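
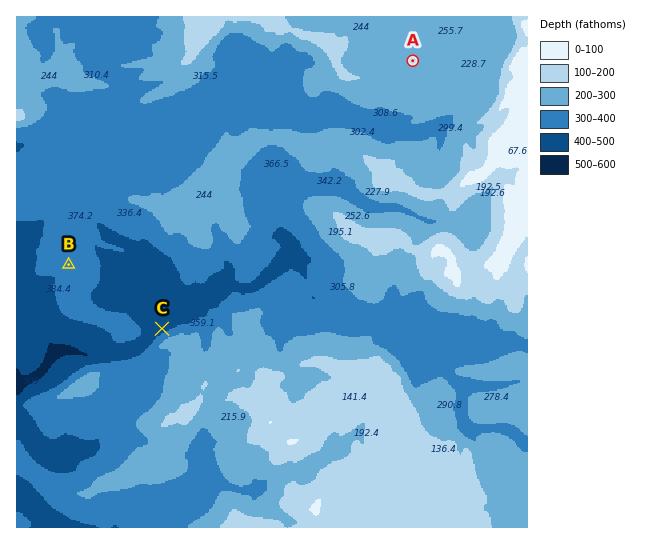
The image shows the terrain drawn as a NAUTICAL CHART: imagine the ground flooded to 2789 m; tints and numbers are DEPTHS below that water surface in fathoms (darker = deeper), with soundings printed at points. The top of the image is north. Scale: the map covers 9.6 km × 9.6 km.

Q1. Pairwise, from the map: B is lower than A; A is higher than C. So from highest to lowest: A B C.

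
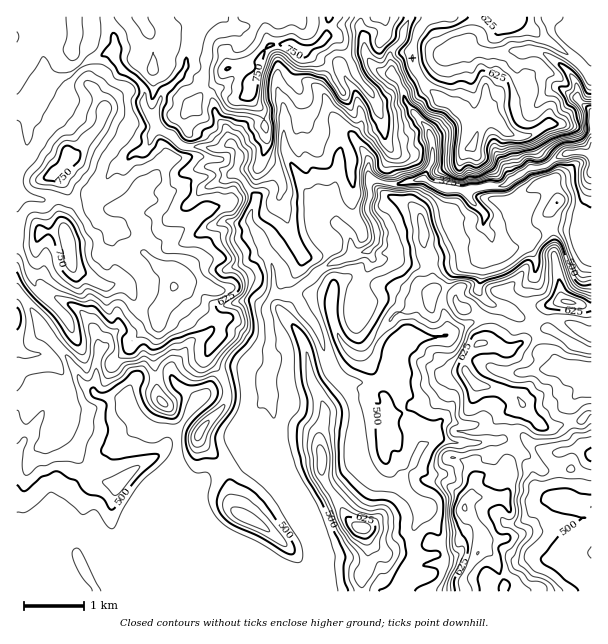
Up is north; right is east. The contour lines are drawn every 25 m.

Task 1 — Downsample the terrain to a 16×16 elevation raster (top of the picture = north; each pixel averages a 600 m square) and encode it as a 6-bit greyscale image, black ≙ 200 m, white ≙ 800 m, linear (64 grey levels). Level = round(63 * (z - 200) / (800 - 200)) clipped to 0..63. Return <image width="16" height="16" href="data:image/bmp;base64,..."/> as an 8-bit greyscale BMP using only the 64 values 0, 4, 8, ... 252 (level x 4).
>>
<image width="16" height="16" href="data:image/bmp;base64,Qk02BQAAAAAAADYEAAAoAAAAEAAAABAAAAABAAgAAAAAAAABAAATCwAAEwsAAAABAAAAAAAAAAAAAAEBAQACAgIAAwMDAAQEBAAFBQUABgYGAAcHBwAICAgACQkJAAoKCgALCwsADAwMAA0NDQAODg4ADw8PABAQEAAREREAEhISABMTEwAUFBQAFRUVABYWFgAXFxcAGBgYABkZGQAaGhoAGxsbABwcHAAdHR0AHh4eAB8fHwAgICAAISEhACIiIgAjIyMAJCQkACUlJQAmJiYAJycnACgoKAApKSkAKioqACsrKwAsLCwALS0tAC4uLgAvLy8AMDAwADExMQAyMjIAMzMzADQ0NAA1NTUANjY2ADc3NwA4ODgAOTk5ADo6OgA7OzsAPDw8AD09PQA+Pj4APz8/AEBAQABBQUEAQkJCAENDQwBEREQARUVFAEZGRgBHR0cASEhIAElJSQBKSkoAS0tLAExMTABNTU0ATk5OAE9PTwBQUFAAUVFRAFJSUgBTU1MAVFRUAFVVVQBWVlYAV1dXAFhYWABZWVkAWlpaAFtbWwBcXFwAXV1dAF5eXgBfX18AYGBgAGFhYQBiYmIAY2NjAGRkZABlZWUAZmZmAGdnZwBoaGgAaWlpAGpqagBra2sAbGxsAG1tbQBubm4Ab29vAHBwcABxcXEAcnJyAHNzcwB0dHQAdXV1AHZ2dgB3d3cAeHh4AHl5eQB6enoAe3t7AHx8fAB9fX0Afn5+AH9/fwCAgIAAgYGBAIKCggCDg4MAhISEAIWFhQCGhoYAh4eHAIiIiACJiYkAioqKAIuLiwCMjIwAjY2NAI6OjgCPj48AkJCQAJGRkQCSkpIAk5OTAJSUlACVlZUAlpaWAJeXlwCYmJgAmZmZAJqamgCbm5sAnJycAJ2dnQCenp4An5+fAKCgoAChoaEAoqKiAKOjowCkpKQApaWlAKampgCnp6cAqKioAKmpqQCqqqoAq6urAKysrACtra0Arq6uAK+vrwCwsLAAsbGxALKysgCzs7MAtLS0ALW1tQC2trYAt7e3ALi4uAC5ubkAurq6ALu7uwC8vLwAvb29AL6+vgC/v78AwMDAAMHBwQDCwsIAw8PDAMTExADFxcUAxsbGAMfHxwDIyMgAycnJAMrKygDLy8sAzMzMAM3NzQDOzs4Az8/PANDQ0ADR0dEA0tLSANPT0wDU1NQA1dXVANbW1gDX19cA2NjYANnZ2QDa2toA29vbANzc3ADd3d0A3t7eAN/f3wDg4OAA4eHhAOLi4gDj4+MA5OTkAOXl5QDm5uYA5+fnAOjo6ADp6ekA6urqAOvr6wDs7OwA7e3tAO7u7gDv7+8A8PDwAPHx8QDy8vIA8/PzAPT09AD19fUA9vb2APf39wD4+PgA+fn5APr6+gD7+/sA/Pz8AP39/QD+/v4A////AHB0cGxsbGxwcIyAgLSwkHxwcHBsbGx8fHSkjHy0sIh8dHR8cGx4iHCEkHx4uLCEfIiEhHx0eHBwmHR4hKiolIiQlIB0fIhsdJR0gHyYpKiYmJSAgISAcGyEdHyMrLSolKScmKCYoHBweIR4jKysnJiktKzIyLSIcHR0hIycpKSovNTU0NjAjGh0cICYjJCYnNjszMzEtHx4cGBsiGBcfGTQ2MjIuKyEhGxoeHxYXGxY0NzAxLiclIx4cHBceFRYSMDczLS0oKSUiISgdMSsjEy8xNS0wMTQoJisoKjIwKR4wMS8wLjQ4LzEuJywqKiYjMTIvMS8wNDc4MC4tKSsoIw="/>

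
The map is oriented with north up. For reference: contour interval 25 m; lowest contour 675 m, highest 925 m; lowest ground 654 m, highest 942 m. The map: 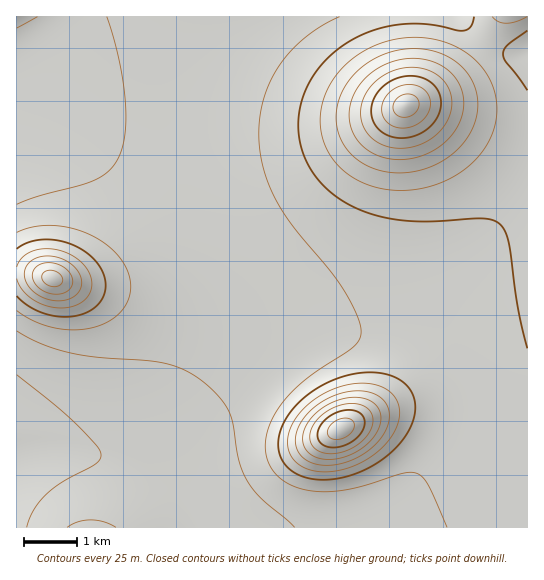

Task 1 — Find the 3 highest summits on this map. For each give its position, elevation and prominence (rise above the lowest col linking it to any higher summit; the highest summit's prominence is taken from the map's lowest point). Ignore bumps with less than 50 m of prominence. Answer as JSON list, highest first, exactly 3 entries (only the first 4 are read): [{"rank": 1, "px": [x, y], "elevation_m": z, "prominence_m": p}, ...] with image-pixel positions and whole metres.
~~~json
[{"rank": 1, "px": [406, 105], "elevation_m": 942, "prominence_m": 288}, {"rank": 2, "px": [341, 429], "elevation_m": 914, "prominence_m": 177}, {"rank": 3, "px": [53, 278], "elevation_m": 861, "prominence_m": 151}]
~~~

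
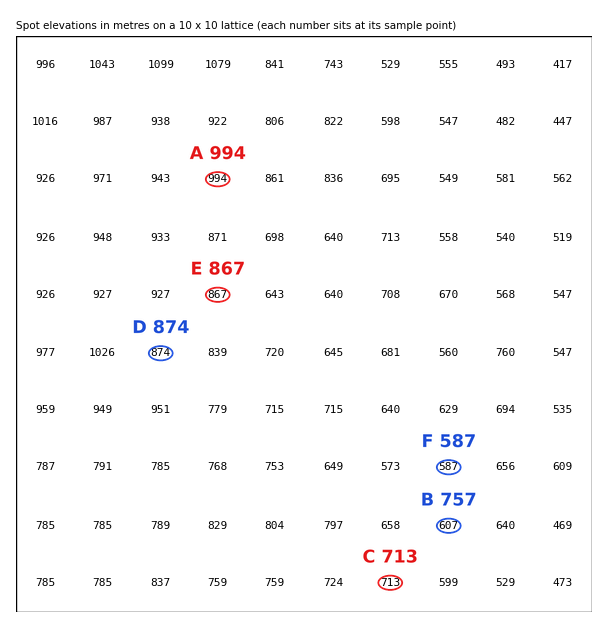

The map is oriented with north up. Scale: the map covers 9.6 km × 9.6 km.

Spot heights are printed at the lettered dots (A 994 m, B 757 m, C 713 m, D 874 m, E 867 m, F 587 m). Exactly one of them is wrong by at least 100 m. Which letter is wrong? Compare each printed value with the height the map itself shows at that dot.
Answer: B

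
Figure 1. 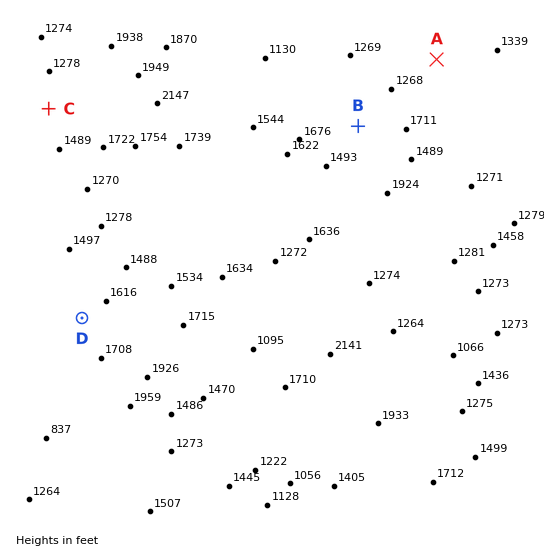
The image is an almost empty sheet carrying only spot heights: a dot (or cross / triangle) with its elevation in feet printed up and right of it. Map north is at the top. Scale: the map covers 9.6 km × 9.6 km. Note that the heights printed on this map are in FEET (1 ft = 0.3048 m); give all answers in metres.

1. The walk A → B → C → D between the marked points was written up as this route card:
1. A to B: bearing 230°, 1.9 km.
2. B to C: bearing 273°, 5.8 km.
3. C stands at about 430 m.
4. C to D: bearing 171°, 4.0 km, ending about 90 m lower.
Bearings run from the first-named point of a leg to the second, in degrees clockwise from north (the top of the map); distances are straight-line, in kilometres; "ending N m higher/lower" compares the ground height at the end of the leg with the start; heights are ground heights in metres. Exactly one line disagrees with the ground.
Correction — Line 4: it should read "ending about 90 m higher".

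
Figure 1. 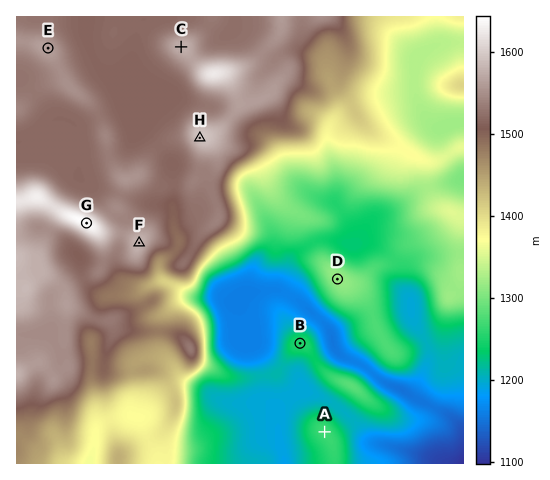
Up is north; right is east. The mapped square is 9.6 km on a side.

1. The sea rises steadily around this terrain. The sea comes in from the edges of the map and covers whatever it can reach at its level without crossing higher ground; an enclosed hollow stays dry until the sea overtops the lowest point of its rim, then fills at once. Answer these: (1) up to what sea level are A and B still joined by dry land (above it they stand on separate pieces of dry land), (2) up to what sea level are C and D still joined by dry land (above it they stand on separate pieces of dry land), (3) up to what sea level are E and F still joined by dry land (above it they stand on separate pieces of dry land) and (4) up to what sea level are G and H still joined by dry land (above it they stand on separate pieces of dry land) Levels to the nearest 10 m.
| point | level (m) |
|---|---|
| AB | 1200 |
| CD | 1260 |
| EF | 1530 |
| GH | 1520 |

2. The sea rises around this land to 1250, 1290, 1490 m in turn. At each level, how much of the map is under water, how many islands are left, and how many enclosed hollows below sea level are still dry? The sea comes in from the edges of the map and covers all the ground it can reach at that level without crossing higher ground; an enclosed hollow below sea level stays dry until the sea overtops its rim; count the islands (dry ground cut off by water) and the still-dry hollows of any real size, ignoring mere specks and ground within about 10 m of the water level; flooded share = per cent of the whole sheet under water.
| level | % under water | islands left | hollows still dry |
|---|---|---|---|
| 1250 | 23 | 1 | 0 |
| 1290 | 30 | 1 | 0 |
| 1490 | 62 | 1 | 0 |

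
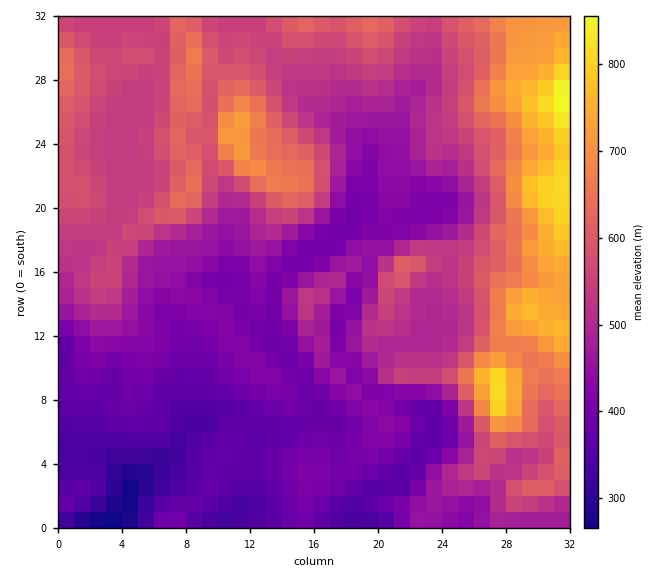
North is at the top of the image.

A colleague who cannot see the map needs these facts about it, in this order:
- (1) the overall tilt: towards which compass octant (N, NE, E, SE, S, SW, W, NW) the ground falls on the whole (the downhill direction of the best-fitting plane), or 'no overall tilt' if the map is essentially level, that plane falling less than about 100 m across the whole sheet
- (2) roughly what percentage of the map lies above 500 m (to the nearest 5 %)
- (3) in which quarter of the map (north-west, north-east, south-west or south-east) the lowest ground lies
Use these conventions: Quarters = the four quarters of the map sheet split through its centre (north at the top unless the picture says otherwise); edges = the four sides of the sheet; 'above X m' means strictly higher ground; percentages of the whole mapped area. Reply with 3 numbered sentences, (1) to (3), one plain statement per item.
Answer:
(1) Overall the map slopes down towards the south-west.
(2) Roughly 50 % of the ground is higher than 500 m.
(3) The lowest point lies in the south-west quarter of the map.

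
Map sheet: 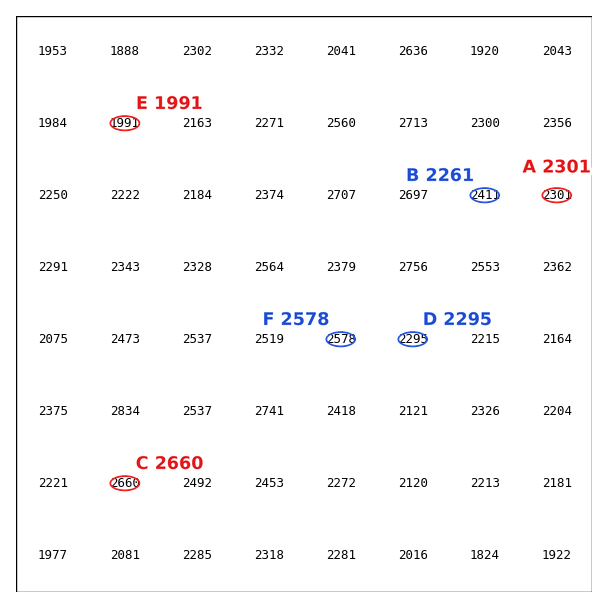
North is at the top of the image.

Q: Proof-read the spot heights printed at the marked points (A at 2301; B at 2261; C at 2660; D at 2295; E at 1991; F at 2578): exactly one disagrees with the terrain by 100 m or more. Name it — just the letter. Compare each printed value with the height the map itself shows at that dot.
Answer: B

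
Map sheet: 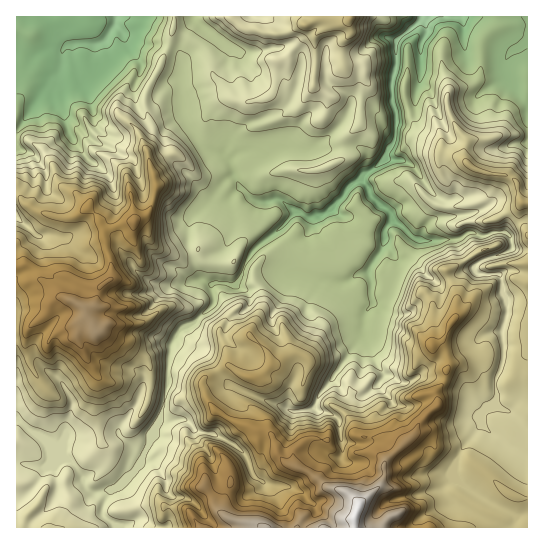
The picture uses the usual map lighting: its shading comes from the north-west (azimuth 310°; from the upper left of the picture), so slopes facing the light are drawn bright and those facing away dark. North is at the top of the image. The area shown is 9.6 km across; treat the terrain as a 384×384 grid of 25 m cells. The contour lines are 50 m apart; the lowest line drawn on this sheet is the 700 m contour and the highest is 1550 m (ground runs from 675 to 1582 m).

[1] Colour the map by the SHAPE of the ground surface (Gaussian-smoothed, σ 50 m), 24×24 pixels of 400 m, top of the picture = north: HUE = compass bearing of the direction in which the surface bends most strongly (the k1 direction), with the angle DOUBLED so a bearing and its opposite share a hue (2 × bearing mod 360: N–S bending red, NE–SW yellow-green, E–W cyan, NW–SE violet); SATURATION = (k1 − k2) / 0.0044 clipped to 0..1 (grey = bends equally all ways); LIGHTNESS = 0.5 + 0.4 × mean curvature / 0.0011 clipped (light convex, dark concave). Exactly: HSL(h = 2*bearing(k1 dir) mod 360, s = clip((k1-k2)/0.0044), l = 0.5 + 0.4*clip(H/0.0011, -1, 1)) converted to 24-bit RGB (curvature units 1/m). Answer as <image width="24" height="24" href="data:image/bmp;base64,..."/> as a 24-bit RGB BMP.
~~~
<image width="24" height="24" href="data:image/bmp;base64,Qk32BgAAAAAAADYAAAAoAAAAGAAAABgAAAABABgAAAAAAMAGAAATCwAAEwsAAAAAAAAAAAAAwlavWZ96n6N0l2atwzLGO3+XzIRDIkGEZvxKw9tWccvRw9ngWySOidyspDOb17GOI41h9pDeNLXqScF0fFKMnmiMmXCQeX1UNnpGx1abrrWChT9GM21CbkyJtunDfACg7IIlncdyM4Mob2A3S1YlZhoSNNFgrunZ8L3hA6I5quEAjz10ZWqThlNdnGBlk6/CpWttgD0/ul1goFhebZ9rNl9WqWI4NHGP8uzSjzu5bK3WRREwv2dYkuPTZs6XXD0wZi836NB1ciEpboM/SUhriaagjbShaVlhe6OJanCJYVqFrJKforyhTWN3RXZ9PF1rveuHtf7SMwAhW9GLrurZtHVls7U4Kwt4OK1724aRtl1Kg8CvMnaMiK2IemNpempslkVLhopWXUhTl6FmbG062JVuHUE9W8Nykh8AMxYAqenlseDYKKGvzrfk+NP1KQCceZ7JfoC8787kds15PEBccltphGtze32JiEt+pYRnNnidsqFvfIdZKcuLHGW7sTFoQ3mh0/j0TaWwsNBNKgkMRGYGngAJRt2Gm0OLqlYhWEMR+8rDNW6LXGRuh4Zoi4htUz2O0uzcQBVK0sm6qsTRNF5/zOpsEBJY4/PYZE9BaTYhxn49QWed8uvZAjEeuzg/IIs1GRSaSvaX8qWOhTRhXXp9S22rk5J+GcZ9YhsSPjpas9+ac2U+WD52uuWhCx01hMyG22W7ksbOsnKOn3yuy7OBU4W5JM92fj6zQBxp45qDL24j6LG4XWyqLG+Js5mPLA6S13Lqh7bDzIxxg6ybkMa1oWI5FCg8g0VcmcZTnVBwltGwh1q3o8XOwIeqOztoXk5NPSxV0ZyIytrobKNGWVV6SjWltKuKnlPlMKSYtH2Qi7ep0pGnzg4R3HPAFC8hC1U9wrjpdcPOzHJb1eiSPzRRuXRvb1d2aG9/K0lmrOl7oURc8LzBQ3deIFZgu6OIK2FHvHuYdcu/w4R5O9Yv+uwwDG3439T3fnnfEGFMbTjp5cGhMYUqhkZphWJaiHR+V2iDLkxi2k1IWdGI0LaNy5LRNkuIoZY+W5eqerSrZ7Rfaly+77DCPIb5TWYYSFUcWUspZGMiHzIJpcNNY0xOfXVsgXtxaYpgaUiQXY+Mb9ymcQw/it9edCWnXwBGyNelecq/WXOVpHFdJRcd5O13thIAkxqkSMDIZl62bYW0I9Dl0oOXdXmCfoCGgoKImoeSN413qGaHM4Rglsvm9dPw/wbhAMZK9EfMvFCCUj0mZWI7glSRyzkz4NeVbufEQzxskWylZ22OvXl8E3U6wlibbpOhnoOfgoSMwbeaKH6nhTseMDEMMTwERVMA/5dFZAA1ihYUt87eroPRb8+lRFDF8dro3L6GEyAkV3hahHR1eY2BsJXEK7WykmUjKW0itE9xpNOpTQlaxYaHOj2baJ/qQ2z64bP5NOtOzfDWcy9jXcCO6PLYDwgrwfhd+pCUWqq4OGhqZ4RtkW1Qd2w4eSYvk5i3i7VwE7V4oQ9anq5ST6mKmErdh7lAnHpFHzEZjOmaoXrA6UtGcNiGcXopQglN/wC75fbVojOhV6TSYmGVbFyPkIKol4i/l53R1KPEV5IyA0wwvbXdpTfcy05SoEieuN/svtPxX9ntPxgMq+6fUC93owx2OtiNgR6F2Pm2r57mdjSOeWNqcod0cXprZHxXZGZEkHdK2Y6p3HWBADMtkSJmyd7BgbjSmrA4IS4QeTYWSdbwyoF8NhNHfc9DfDVKge2DhDAwgVk+eU1meHBufW9jm3ZnaHBVh1RhSJlGuGuluNawAg8xxtORmcZ3peEygH7W79jzJFHHSX04g4lROzeQJyPD1/TpujTDuad2W09mh3OFk2h/rH6qUp9WW3atSYemyqqKLmNiw7FzDAFFSOJInSnG0fWtMyU1hJpVmkRznXR8Z3l1b4ZlPV1MdcFCiymm0J96alx5d2p8iK6fgJyrqniwpHKozlnOXcaxiDxizeGvAQMyku5wLzqP9+XUP1CRYYVVgVFVi4R8eHiKdG+FeomFSWpdRCyi6r+xSFxvcHyMf6aJcl6Ank+Nx8acJW2TrTa7r9PN3OCxBBAv8uCJP6RAlKdNpFNXYlt1eo+JjYlydYhxWn5YcYZQaZR/QUhmwKlrsVVcfquYeklUTC4hRHMhoJ4jhSksPngn28VaG8UvEQIx896Zb6jQp2SosGx2c2V4cn5zfp2RiHSRhYGWp5ioP2qFYYxmP1Jn5+CscDR3ykfL2PPzf4nbmmDPl8znnYfT7fXWSyu8YN3HAYVFKYRdrTU2m19bpYCLcHuM"/>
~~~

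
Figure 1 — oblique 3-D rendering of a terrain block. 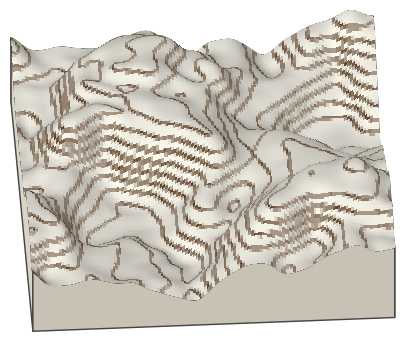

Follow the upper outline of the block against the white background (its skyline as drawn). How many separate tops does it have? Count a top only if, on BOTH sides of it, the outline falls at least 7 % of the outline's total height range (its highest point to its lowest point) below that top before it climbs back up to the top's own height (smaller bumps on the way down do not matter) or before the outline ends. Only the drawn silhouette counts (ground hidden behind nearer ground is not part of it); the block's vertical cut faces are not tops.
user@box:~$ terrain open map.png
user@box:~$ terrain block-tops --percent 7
2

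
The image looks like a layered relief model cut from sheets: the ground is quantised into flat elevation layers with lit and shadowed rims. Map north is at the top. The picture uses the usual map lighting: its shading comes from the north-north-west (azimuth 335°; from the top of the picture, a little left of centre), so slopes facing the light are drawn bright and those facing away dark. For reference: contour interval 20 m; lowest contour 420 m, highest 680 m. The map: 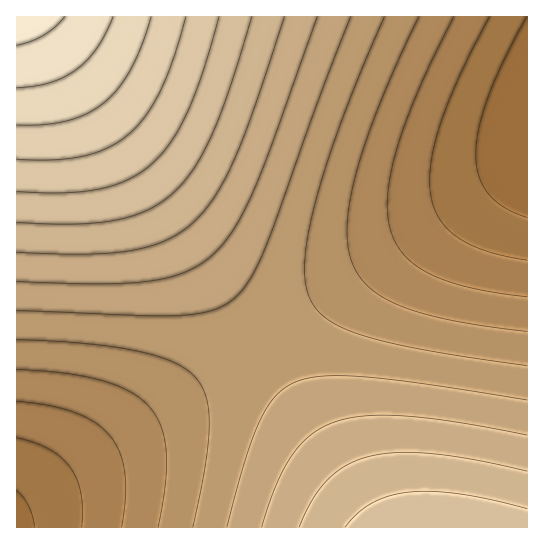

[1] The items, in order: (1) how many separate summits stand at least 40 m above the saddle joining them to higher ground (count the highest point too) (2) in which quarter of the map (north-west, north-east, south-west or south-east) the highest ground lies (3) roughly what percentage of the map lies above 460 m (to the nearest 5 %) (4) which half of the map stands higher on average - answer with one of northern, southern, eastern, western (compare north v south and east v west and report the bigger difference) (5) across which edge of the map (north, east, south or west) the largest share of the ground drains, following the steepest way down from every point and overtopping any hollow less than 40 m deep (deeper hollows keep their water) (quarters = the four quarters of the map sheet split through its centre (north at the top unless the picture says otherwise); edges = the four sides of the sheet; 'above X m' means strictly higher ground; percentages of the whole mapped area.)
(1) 2 summits rise at least 40 m above their surroundings.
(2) Look to the north-west quarter for the highest ground.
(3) About 85 % of the map lies above 460 m.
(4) Taken as a whole, the western half is higher than the eastern.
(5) Drainage is mainly to the east: more ground falls towards that edge than towards any other.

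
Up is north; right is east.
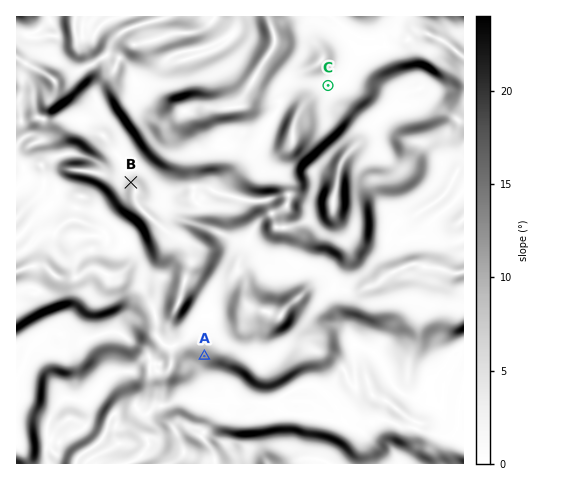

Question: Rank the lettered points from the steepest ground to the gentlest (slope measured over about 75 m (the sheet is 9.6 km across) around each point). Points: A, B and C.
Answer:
A B C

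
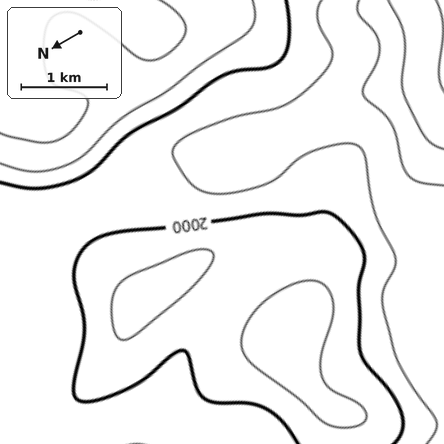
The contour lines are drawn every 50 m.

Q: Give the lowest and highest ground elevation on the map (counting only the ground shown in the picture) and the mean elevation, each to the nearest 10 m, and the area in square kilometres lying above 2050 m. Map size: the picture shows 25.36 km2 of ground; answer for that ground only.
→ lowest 1800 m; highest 2130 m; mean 1990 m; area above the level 4.4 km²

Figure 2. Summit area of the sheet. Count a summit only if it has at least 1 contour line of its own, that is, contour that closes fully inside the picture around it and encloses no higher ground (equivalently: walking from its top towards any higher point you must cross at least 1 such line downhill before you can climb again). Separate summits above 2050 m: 2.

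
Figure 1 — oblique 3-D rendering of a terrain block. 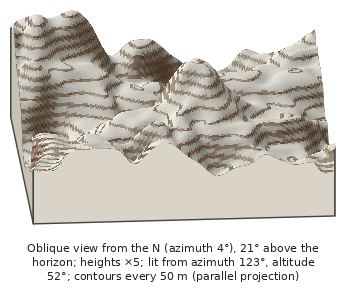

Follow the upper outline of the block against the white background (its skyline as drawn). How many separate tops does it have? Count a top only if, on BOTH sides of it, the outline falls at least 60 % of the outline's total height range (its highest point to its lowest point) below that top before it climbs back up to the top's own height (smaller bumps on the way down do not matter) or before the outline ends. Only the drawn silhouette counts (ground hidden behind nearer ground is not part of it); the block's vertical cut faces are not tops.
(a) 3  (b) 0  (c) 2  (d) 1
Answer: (b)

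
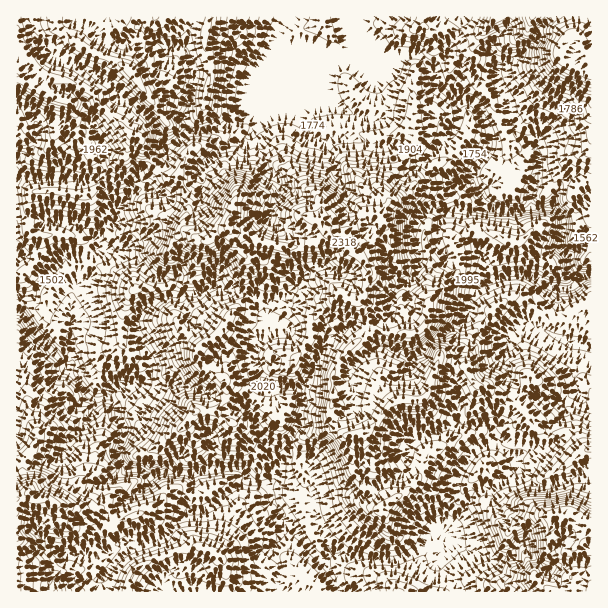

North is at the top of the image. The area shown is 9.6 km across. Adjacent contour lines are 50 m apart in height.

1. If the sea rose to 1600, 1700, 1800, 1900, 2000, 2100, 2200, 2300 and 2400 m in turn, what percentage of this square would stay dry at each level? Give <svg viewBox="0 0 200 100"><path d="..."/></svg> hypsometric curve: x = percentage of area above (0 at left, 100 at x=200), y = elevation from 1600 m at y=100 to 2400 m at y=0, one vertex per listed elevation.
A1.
<svg viewBox="0 0 200 100"><path d="M187 100l-18-12-41-13-30-13-27-12-24-12-19-13-14-13-8-12"/></svg>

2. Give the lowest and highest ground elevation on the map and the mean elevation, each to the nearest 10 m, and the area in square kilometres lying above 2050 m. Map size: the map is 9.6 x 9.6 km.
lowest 1340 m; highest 2570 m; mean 1920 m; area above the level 27.1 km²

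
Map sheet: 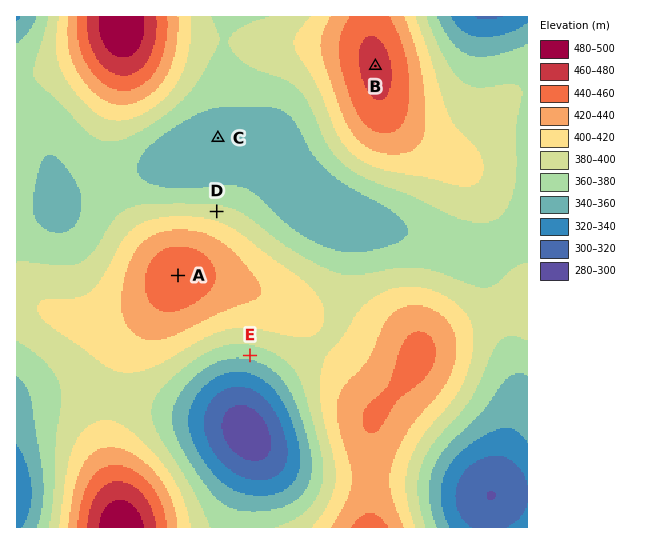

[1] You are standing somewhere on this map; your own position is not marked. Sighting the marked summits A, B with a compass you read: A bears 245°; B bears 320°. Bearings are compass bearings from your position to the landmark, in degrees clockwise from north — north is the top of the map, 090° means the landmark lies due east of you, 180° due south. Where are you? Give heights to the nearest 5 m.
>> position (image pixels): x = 446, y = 150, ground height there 410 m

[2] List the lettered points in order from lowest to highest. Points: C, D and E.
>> C E D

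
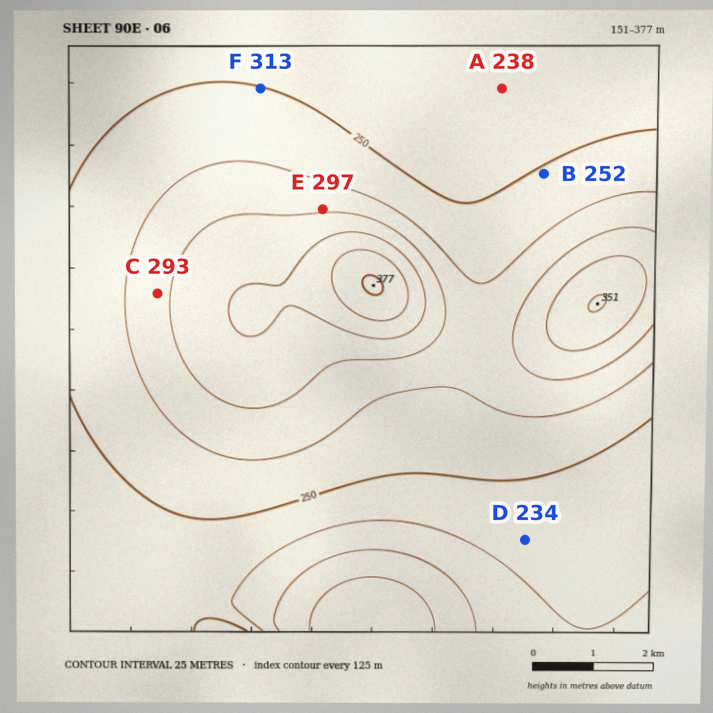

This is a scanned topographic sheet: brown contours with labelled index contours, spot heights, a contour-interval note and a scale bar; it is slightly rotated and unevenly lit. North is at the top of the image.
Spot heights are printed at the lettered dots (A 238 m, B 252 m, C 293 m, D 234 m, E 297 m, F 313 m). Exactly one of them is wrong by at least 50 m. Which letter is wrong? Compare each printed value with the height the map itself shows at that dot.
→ F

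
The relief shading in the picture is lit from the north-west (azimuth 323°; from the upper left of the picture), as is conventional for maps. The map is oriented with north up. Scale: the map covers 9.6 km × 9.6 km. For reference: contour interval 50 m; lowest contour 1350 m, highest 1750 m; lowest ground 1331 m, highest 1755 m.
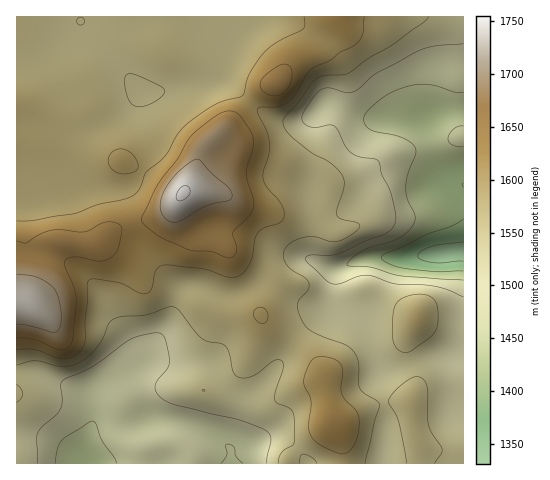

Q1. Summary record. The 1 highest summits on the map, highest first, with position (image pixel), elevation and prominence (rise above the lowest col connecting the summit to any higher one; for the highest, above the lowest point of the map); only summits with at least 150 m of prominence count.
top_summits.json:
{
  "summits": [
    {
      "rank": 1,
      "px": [183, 193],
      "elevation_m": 1755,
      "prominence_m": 424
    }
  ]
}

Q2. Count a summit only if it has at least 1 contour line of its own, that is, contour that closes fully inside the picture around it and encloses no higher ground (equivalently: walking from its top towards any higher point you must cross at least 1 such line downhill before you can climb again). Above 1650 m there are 2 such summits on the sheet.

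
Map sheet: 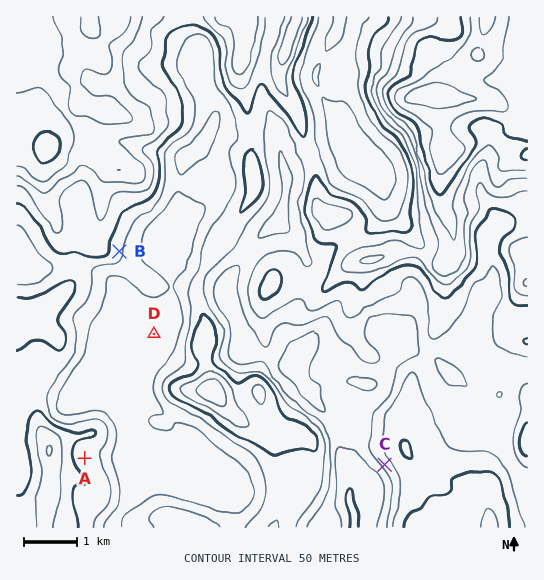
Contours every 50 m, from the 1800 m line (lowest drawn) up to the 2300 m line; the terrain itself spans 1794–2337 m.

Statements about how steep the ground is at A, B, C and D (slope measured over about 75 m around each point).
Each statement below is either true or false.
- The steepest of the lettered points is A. false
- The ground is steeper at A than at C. false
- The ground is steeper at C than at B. true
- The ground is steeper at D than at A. false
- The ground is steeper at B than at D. true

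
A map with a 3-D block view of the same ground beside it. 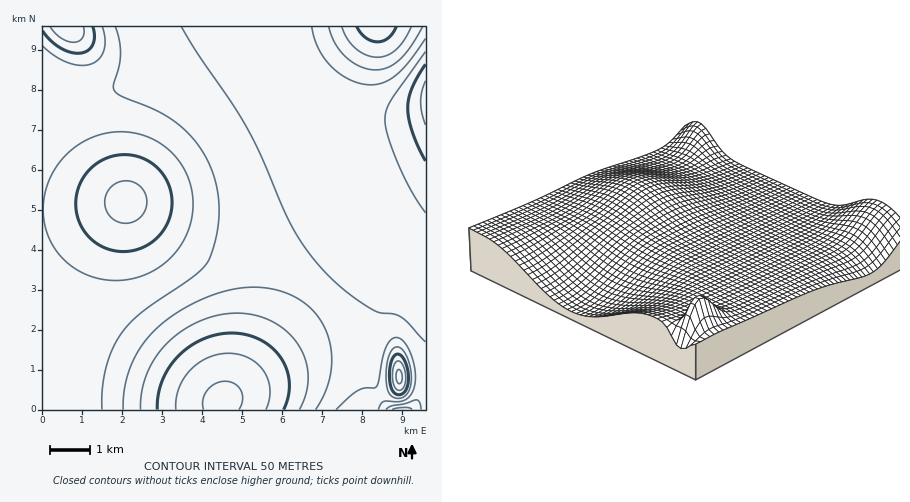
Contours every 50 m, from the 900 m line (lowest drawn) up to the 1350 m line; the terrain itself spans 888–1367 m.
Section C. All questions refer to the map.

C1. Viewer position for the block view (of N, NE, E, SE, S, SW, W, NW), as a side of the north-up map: SE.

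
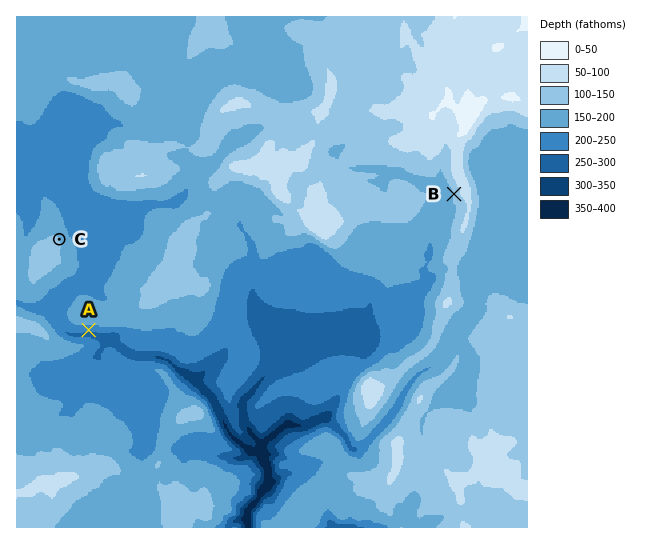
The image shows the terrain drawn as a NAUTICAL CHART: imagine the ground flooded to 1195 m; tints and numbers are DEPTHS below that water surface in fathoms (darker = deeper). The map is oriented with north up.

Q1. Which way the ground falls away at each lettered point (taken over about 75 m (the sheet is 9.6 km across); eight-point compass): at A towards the S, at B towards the W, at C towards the NE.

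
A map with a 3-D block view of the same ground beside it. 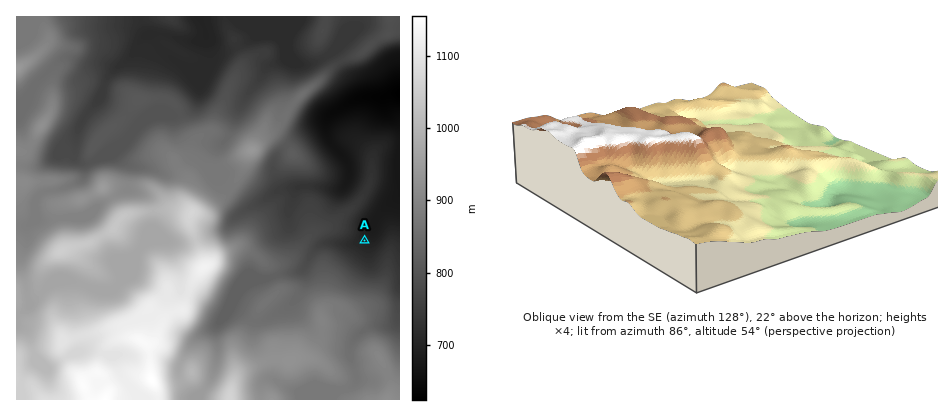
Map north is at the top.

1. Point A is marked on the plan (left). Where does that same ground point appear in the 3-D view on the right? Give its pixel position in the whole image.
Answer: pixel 789 224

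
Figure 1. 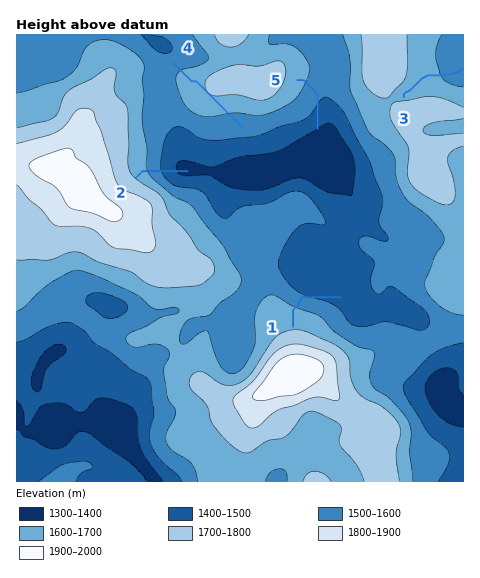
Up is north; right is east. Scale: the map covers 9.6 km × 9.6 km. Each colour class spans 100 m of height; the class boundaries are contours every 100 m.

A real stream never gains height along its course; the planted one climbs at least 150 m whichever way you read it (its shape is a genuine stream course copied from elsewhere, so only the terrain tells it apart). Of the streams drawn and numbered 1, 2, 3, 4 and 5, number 4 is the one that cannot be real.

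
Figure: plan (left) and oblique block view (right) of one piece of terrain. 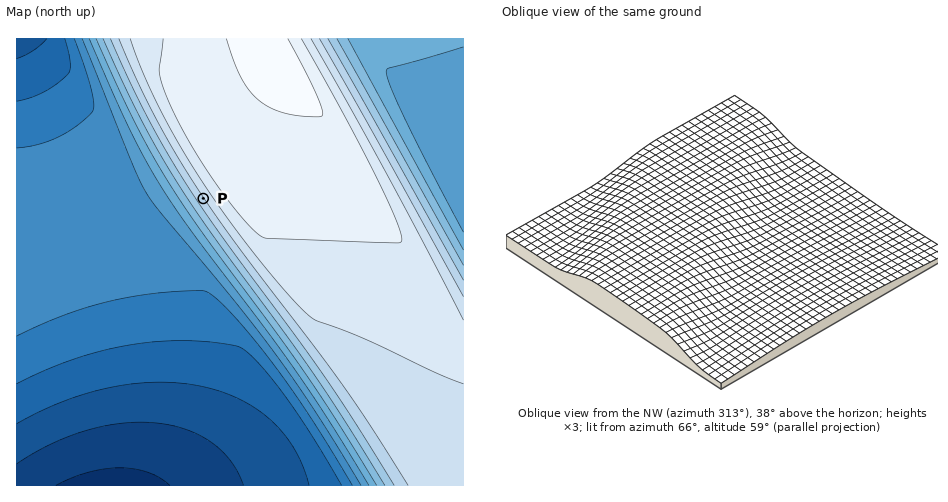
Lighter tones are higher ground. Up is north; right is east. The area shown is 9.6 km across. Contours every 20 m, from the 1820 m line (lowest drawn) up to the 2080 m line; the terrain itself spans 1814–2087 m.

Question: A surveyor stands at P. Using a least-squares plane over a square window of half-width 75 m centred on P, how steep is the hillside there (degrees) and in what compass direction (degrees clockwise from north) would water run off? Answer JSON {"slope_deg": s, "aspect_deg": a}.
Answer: {"slope_deg": 7, "aspect_deg": 236}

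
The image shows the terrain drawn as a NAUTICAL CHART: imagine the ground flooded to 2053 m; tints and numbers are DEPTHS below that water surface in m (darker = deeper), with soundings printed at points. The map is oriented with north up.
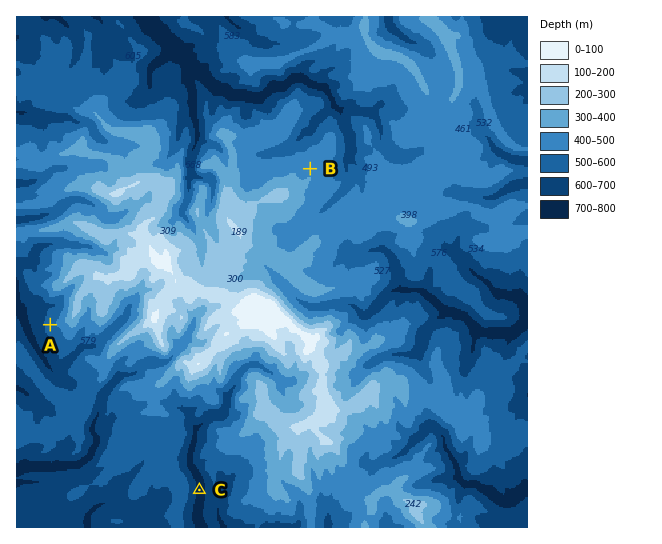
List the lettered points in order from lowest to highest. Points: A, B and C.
C A B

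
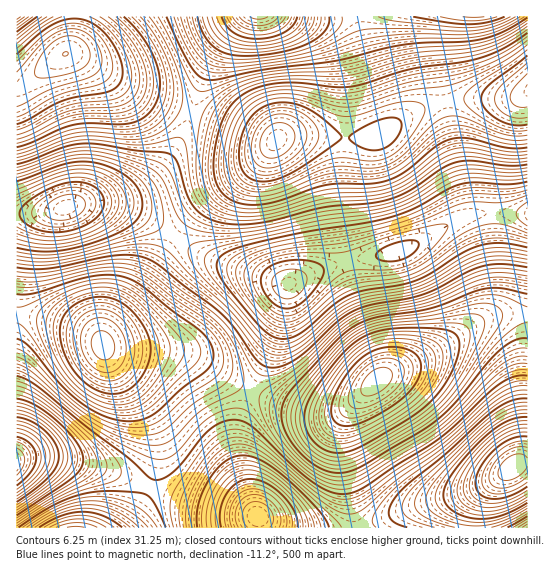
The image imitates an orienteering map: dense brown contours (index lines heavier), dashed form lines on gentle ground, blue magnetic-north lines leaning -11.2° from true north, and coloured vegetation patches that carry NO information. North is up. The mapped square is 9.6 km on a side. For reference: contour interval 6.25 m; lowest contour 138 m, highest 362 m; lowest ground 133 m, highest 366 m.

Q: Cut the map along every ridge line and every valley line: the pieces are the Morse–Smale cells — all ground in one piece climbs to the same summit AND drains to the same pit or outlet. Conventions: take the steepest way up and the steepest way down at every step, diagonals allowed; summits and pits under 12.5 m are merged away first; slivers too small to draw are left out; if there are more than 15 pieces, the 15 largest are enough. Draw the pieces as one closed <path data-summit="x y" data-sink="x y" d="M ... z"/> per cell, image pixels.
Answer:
<path data-summit="277 139" data-sink="289 283" d="M445 101l-20 6-16 8-23 17-11 5-89-1-8 3-28 30-44 32-19 20-12 16 15 11 27 13 69 23 45-19 67-13 24-11 32-20 11-4 3-4z"/><path data-summit="377 381" data-sink="289 283" d="M527 213l-56 2-17 6-32 20-20 10-71 14-41 18-3 4-4 28-10 31-21 45 26 12 27 8 16 2 17-1 16-9 27-26 48-22 48-32 21-8 29 0z"/><path data-summit="377 381" data-sink="513 467" d="M518 313l-20 2-21 8-48 32-48 22-30 30-10 22 0 21 16 78 118 0 2-19 10-19 24-22 10-5 7-1 0-147z"/><path data-summit="66 54" data-sink="66 207" d="M70 53l-4 0-15 10-28 24-7 3 1 123 32-1 28-8 41-7 20-8 8-5 22-23 9-15 15-33-55-21-52-32z"/><path data-summit="277 139" data-sink="259 17" d="M357 16l-112 0-16 17-16 24-12 26-9 30 75 27 10 0 9-4 93 0 6-5 3-12-17-50z"/><path data-summit="103 346" data-sink="17 462" d="M21 315l-5 0 0 144 31-2 35 6 36 10 32 14 7-24 0-22-4-15-10-21-34-46-8-17-8-7-18-8z"/><path data-summit="103 346" data-sink="289 283" d="M175 237l-6 6-32 50-24 29-9 15-1 9 10 3 56 2 21 4 61 36 22-45 10-31 5-30-71-24-27-13z"/><path data-summit="103 346" data-sink="66 207" d="M106 204l-28 0-29 8-33 2 1 101 54 10 22 10 10 8 2-9 8-12 24-29 38-56-20-14-20-11z"/><path data-summit="103 346" data-sink="258 517" d="M105 347l4 12 34 46 13 29 1 29-8 24 42 16 66 13-14-39-6-31 3-28 11-27-61-36-21-4-35 0-21-2z"/><path data-summit="377 381" data-sink="258 517" d="M251 391l-11 27-3 28 6 31 9 29 7 12 0 9 96 1 1-6-15-72 2-27 5-12 7-8-2 0-15 9-17 1-31-6z"/><path data-summit="66 54" data-sink="259 17" d="M243 16l-168 0-2 22-6 15 18 7 52 32 54 20 22-55z"/><path data-summit="277 139" data-sink="66 207" d="M195 113l-4 1-7 19-16 28-22 23-16 9-12 4-35 6 23 1 29 8 40 24 12-15 19-20 44-32 26-28-9-1-20-7z"/><path data-summit="527 90" data-sink="289 283" d="M527 92l-5 4-11 3-48 0-18 3 20 91 2 23 12-3 49 0z"/><path data-summit="75 527" data-sink="17 462" d="M47 457l-20 0-11 4 1 67 106 0 16-19 10-20-18-10-33-12z"/><path data-summit="527 90" data-sink="474 17" d="M527 16l-86 1-2 12 0 26 7 46 17-2 48 0 11-3 6-5z"/>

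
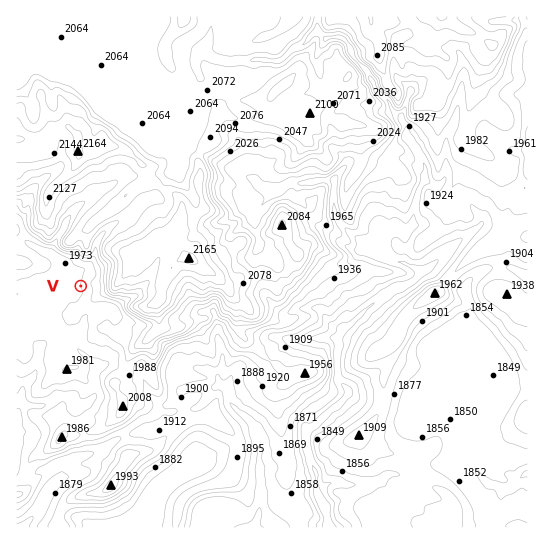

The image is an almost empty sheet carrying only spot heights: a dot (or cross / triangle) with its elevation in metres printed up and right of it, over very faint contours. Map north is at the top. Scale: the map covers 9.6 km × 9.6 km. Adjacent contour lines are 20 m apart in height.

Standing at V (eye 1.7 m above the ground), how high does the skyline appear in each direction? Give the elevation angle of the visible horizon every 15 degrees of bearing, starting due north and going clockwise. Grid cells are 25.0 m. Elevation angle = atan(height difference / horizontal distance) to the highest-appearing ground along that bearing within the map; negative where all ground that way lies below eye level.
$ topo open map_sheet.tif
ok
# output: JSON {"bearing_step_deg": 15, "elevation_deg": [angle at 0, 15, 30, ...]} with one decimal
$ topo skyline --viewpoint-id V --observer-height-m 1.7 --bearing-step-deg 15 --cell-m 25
{"bearing_step_deg": 15, "elevation_deg": [6.8, 6.6, 7.2, 9.3, 9.9, 11.3, 12.3, 7.9, 5.0, 3.9, 2.9, 2.1, 1.1, 1.1, 0.2, -0.4, -0.3, -0.4, -0.5, 0.9, 0.7, 0.6, 4.5, 7.7]}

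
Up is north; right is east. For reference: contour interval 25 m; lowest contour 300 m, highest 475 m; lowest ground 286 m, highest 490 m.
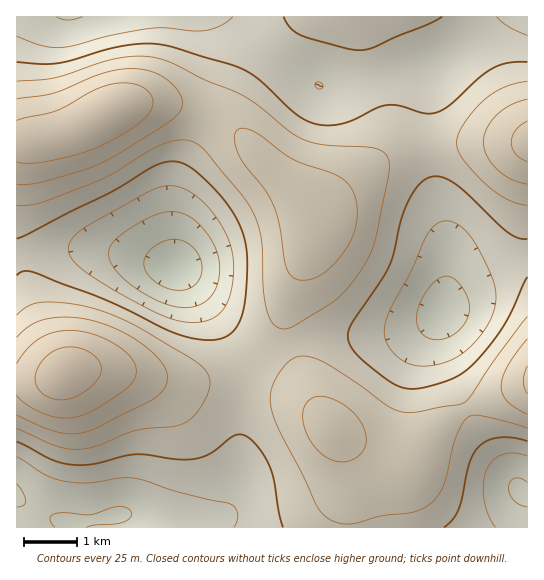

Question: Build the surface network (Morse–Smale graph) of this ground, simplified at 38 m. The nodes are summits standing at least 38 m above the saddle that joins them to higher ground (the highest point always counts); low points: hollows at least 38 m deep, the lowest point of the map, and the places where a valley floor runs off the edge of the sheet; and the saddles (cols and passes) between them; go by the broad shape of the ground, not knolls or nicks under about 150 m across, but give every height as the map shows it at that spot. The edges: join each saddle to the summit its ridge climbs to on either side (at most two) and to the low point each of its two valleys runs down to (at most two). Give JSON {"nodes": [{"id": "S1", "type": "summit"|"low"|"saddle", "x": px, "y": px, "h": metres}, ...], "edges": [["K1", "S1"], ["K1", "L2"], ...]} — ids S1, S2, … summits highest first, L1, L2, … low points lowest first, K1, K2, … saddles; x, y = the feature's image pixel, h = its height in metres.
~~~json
{"nodes": [
{"id": "S1", "type": "summit", "x": 65, "y": 373, "h": 490},
{"id": "S2", "type": "summit", "x": 106, "y": 113, "h": 472},
{"id": "S3", "type": "summit", "x": 527, "y": 142, "h": 459},
{"id": "S4", "type": "summit", "x": 527, "y": 381, "h": 454},
{"id": "L1", "type": "low", "x": 177, "y": 267, "h": 286},
{"id": "L2", "type": "low", "x": 442, "y": 311, "h": 315},
{"id": "L3", "type": "low", "x": 521, "y": 491, "h": 322},
{"id": "L4", "type": "low", "x": 17, "y": 495, "h": 323},
{"id": "L5", "type": "low", "x": 69, "y": 17, "h": 324},
{"id": "K1", "type": "saddle", "x": 206, "y": 113, "h": 417},
{"id": "K2", "type": "saddle", "x": 466, "y": 410, "h": 401},
{"id": "K3", "type": "saddle", "x": 290, "y": 345, "h": 397},
{"id": "K4", "type": "saddle", "x": 243, "y": 378, "h": 391},
{"id": "K5", "type": "saddle", "x": 426, "y": 146, "h": 388}],
"edges": [["K1", "S2"], ["K1", "L1"], ["K1", "L5"], ["K2", "S4"], ["K2", "L2"], ["K2", "L3"], ["K3", "S2"], ["K3", "S4"], ["K3", "L1"], ["K3", "L2"], ["K4", "S1"], ["K4", "S4"], ["K4", "L1"], ["K4", "L4"], ["K5", "S2"], ["K5", "S3"], ["K5", "L2"], ["K5", "L5"]]}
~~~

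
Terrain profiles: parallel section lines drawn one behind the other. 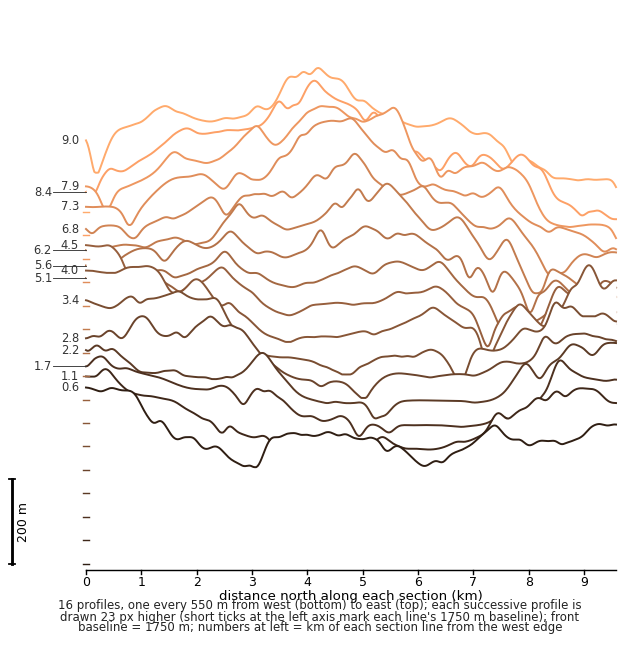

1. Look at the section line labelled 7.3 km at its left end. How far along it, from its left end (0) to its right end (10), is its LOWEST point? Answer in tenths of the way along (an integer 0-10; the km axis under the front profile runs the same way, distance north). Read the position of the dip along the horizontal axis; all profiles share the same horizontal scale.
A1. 10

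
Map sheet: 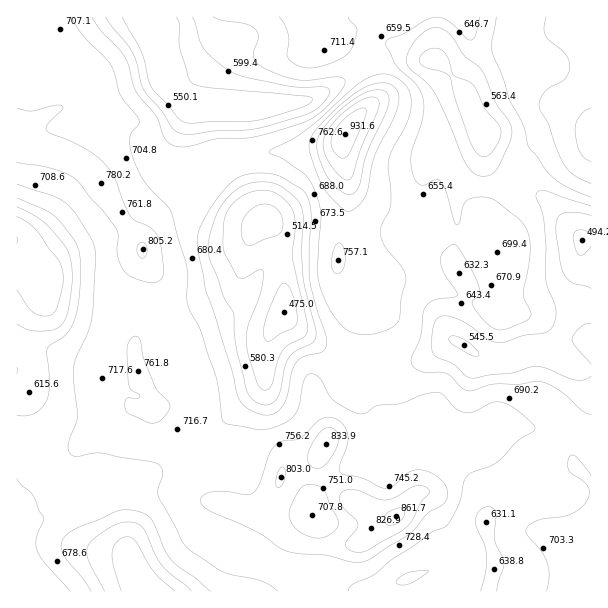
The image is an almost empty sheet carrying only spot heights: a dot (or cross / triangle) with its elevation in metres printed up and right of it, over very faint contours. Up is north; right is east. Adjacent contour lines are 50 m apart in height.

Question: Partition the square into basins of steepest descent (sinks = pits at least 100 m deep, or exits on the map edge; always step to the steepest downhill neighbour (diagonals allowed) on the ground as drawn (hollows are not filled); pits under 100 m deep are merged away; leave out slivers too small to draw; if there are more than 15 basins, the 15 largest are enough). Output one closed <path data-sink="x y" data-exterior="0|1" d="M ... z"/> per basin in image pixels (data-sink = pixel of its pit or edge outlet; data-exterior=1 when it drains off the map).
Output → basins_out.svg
<path data-sink="284 312" data-exterior="0" d="M342 140l-6 5-21 5-42 1-22 5-27 1-8 7-8 16-13 14-34 22-15 17-4 10 0 14 6 15 0 12-10 24-4 49 5 18 12 18 3 11-2 7 6 12 12 21 18 23 11 24 5 7 65 22 18 18 14 8-3 33 11 13 282 0 0-152-13 6-6 11-6-11-14-13-45-9-9 0-13 12-14 4-33-2-10 6-7 14-1 31-10 9 4-4-2-8-21-25-11-42-6-12-18-24-8-18 0-18 8-24 2-24-6-12-14-17 0-22 8-26 3-19 0-20-6-25z"/><path data-sink="582 240" data-exterior="0" d="M582 133l-19 1-20 6-21 18-18 34-17 26 7 26-9-6-38-3-22-7-20-4-45-25-11-14-1 30-10 33 0 22 18 24 2 21-10 32 0 18 8 18 12 15 12 21 11 42 21 25 1 12 7-9 1-31 7-14 10-6 33 2 14-4 13-12 9 0 45 9 14 13 6 11 6-11 14-6 0-297z"/><path data-sink="159 53" data-exterior="0" d="M312 16l-270 0 2 13 23 30 9 21 0 10-3 9-7 7-10 3-33 17-7 8 0 13 38 7 32 12 12 13 20 36 23 31 5-13 10-12 11-10 28-17 10-9 11-21 5-6 52-7 30 0 33-6 7-5 1-6 12-17 14-12 4-7 0-8-4-15-6-10-13-13-10-6-11 0-4 3-7-22z"/><path data-sink="485 131" data-exterior="0" d="M462 16l-149 1 9 18 3 13 16-2 10 6 13 13 6 10 4 15-1 11-17 16-13 21 0 20 5 21 6 13 15 13 36 19 20 4 22 7 38 3 7 4 1-5-6-13 1-11 16-21 18-34 14-13 19-9 27-3 10 8 0-76-8-18-15-19-54 0-9 12-11 2-21-6-5-6z"/><path data-sink="17 240" data-exterior="1" d="M20 148l-4 1 1 363 9-17 19-17 14-9 28-30 27-17 17-13 16 3 7-2-3-17-12-18-5-18 4-49 10-24 0-12-4-9-4-20-22-28-20-36-12-13-32-12z"/><path data-sink="150 591" data-exterior="1" d="M138 409l-10 1-14 12-33 22-22 25-14 9-19 17-6 14-4 4 0 78 292 1-10-13 3-33-14-8-18-18-65-22-5-7-11-24-18-23-16-31z"/>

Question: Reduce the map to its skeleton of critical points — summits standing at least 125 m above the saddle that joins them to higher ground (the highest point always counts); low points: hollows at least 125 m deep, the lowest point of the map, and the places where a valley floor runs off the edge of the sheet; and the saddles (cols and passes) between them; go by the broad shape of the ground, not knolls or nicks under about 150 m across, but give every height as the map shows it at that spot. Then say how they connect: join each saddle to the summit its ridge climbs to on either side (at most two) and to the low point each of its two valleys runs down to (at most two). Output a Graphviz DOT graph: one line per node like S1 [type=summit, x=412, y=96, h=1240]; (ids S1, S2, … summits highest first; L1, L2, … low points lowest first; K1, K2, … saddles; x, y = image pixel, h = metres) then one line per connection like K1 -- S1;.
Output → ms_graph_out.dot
graph terrain {
  S1 [type=summit, x=345, y=134, h=932];
  S2 [type=summit, x=395, y=516, h=862];
  S3 [type=summit, x=591, y=147, h=774];
  L1 [type=low, x=284, y=312, h=475];
  L2 [type=low, x=582, y=240, h=494];
  L3 [type=low, x=17, y=240, h=499];
  L4 [type=low, x=159, y=53, h=505];
  L5 [type=low, x=150, y=591, h=517];
  K1 [type=saddle, x=125, y=225, h=760];
  K2 [type=saddle, x=138, y=308, h=730];
  K3 [type=saddle, x=179, y=453, h=705];
  K4 [type=saddle, x=216, y=164, h=691];
  K5 [type=saddle, x=51, y=473, h=688];
  K6 [type=saddle, x=347, y=359, h=684];
  K7 [type=saddle, x=365, y=66, h=676];
  K8 [type=saddle, x=488, y=17, h=636];
  K1 -- S2;
  K1 -- L3;
  K1 -- L4;
  K2 -- S2;
  K2 -- L1;
  K2 -- L3;
  K3 -- S2;
  K3 -- L1;
  K3 -- L5;
  K4 -- S1;
  K4 -- S2;
  K4 -- L1;
  K4 -- L4;
  K5 -- S2;
  K5 -- L3;
  K5 -- L5;
  K6 -- S1;
  K6 -- S2;
  K6 -- L1;
  K6 -- L2;
  K7 -- S1;
  K7 -- L2;
  K7 -- L4;
  K8 -- S1;
  K8 -- S3;
  K8 -- L2;
}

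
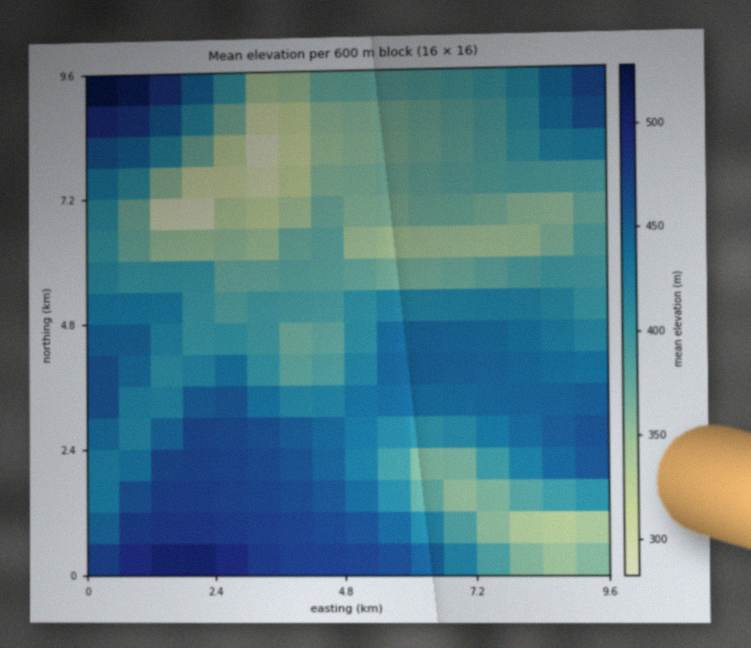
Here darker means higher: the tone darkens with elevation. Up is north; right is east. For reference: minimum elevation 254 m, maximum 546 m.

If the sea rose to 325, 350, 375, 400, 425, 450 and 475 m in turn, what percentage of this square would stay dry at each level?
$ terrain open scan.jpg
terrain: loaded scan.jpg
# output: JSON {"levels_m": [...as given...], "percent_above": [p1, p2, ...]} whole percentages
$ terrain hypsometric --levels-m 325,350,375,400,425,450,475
{"levels_m": [325, 350, 375, 400, 425, 450, 475], "percent_above": [95, 88, 73, 57, 43, 24, 10]}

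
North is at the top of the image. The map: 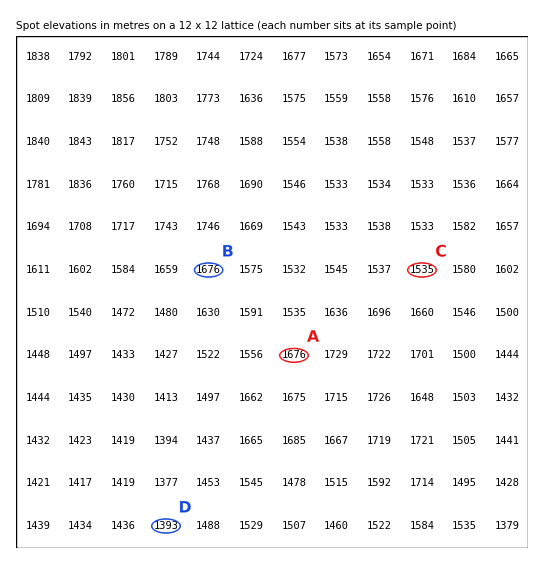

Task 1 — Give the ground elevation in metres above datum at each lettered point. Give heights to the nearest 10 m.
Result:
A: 1680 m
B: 1680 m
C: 1530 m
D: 1390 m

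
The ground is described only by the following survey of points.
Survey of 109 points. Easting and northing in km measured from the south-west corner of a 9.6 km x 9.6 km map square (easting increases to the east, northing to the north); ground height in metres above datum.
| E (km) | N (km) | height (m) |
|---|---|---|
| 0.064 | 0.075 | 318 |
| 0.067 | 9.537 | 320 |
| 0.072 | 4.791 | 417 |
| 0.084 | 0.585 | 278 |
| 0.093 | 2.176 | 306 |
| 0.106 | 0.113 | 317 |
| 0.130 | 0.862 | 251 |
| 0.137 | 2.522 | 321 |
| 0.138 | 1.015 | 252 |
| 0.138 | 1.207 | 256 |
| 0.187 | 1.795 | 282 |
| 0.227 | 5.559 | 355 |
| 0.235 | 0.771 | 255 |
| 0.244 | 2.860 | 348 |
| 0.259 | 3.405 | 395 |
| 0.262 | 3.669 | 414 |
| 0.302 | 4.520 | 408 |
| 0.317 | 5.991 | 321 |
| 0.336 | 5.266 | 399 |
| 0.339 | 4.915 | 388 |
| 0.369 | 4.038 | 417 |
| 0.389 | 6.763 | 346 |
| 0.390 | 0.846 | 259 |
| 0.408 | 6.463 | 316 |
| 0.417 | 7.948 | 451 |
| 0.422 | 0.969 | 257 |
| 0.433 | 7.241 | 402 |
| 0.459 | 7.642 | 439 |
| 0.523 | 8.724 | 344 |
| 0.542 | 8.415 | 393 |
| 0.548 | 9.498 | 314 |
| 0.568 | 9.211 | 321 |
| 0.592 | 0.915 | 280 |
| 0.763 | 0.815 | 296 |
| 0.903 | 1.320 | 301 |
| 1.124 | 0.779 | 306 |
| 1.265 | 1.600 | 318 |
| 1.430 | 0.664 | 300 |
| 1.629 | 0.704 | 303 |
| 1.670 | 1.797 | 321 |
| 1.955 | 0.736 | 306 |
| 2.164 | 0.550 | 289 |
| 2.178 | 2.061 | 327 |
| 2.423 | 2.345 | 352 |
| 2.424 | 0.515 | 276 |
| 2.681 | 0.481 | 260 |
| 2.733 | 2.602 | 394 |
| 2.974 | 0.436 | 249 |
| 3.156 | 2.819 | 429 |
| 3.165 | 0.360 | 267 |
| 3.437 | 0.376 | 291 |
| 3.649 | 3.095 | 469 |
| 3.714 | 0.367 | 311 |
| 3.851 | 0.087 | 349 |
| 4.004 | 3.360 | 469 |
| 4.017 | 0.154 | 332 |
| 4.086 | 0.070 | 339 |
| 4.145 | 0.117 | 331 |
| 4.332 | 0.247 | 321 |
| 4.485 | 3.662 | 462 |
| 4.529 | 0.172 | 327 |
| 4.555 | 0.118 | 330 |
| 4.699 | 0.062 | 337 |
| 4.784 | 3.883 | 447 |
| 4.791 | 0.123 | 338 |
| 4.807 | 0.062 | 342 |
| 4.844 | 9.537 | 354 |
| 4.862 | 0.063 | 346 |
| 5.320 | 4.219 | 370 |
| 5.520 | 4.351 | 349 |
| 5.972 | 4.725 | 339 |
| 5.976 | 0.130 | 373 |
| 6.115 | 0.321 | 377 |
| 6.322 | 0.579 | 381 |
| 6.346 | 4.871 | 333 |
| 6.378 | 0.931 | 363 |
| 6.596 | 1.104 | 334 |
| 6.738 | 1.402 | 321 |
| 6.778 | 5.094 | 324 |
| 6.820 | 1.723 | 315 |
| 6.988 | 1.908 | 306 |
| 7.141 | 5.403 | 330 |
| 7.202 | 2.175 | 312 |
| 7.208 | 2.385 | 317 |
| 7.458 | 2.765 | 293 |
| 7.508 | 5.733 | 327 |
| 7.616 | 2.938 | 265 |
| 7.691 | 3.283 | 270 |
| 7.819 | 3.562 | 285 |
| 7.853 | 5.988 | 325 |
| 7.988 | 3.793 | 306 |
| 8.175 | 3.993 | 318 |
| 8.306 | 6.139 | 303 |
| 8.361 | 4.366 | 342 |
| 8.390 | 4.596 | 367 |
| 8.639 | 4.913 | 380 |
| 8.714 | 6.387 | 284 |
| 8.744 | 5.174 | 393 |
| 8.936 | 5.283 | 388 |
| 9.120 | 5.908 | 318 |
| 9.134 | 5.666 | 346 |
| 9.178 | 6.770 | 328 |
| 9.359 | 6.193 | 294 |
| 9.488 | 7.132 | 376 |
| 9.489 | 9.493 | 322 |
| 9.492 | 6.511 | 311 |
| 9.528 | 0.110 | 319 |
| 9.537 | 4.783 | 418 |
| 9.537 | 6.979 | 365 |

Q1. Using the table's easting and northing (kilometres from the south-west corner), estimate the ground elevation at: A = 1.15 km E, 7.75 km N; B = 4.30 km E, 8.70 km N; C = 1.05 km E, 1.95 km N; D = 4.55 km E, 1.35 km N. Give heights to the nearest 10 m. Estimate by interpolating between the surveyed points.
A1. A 440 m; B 350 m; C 290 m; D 310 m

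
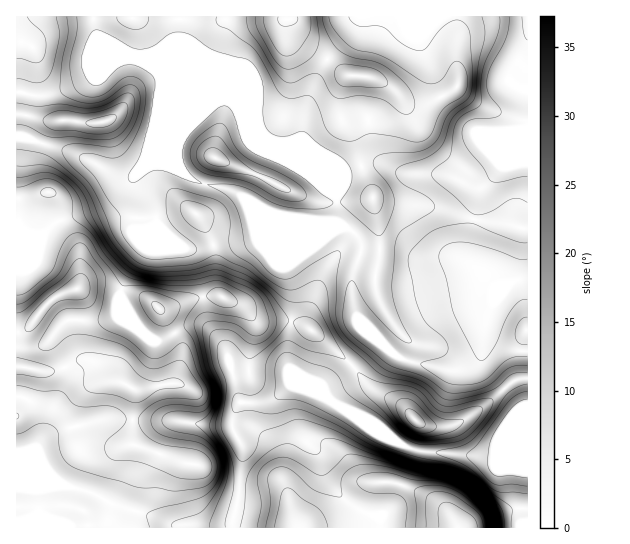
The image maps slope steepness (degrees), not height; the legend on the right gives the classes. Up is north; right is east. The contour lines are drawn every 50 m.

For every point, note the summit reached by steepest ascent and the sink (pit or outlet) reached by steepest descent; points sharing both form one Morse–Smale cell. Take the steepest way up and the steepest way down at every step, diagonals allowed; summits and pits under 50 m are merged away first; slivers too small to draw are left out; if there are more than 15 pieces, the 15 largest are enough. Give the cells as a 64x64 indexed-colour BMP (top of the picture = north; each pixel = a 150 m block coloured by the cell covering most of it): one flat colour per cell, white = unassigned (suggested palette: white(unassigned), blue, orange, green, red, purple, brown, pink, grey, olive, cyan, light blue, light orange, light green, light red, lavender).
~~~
<image width="64" height="64" href="data:image/bmp;base64,Qk12CAAAAAAAAHYAAAAoAAAAQAAAAEAAAAABAAQAAAAAAAAIAAATCwAAEwsAABAAAAAAAAAA////ALR3HwAOf/8ALKAsACgn1gC9Z5QAS1aMAMJ34wB/f38AIr28AM++FwDox64AeLv/AIrfmACWmP8A1bDFABEREREREREREREREREXd3d3d3d3d3d3mZmZmZ3QAAAAERERERERERERERERERd3d3d3d3d3d3mZmZmZ3d3QAAAREREREREREREREREREXd3d3d3d3d5mZmZmZ3d3d3d3RERERERERERERERERERd3d3d3d3eZmZmZmZ3d3d3d3dERERERERERERERERERF3d3d3d3eZmZmZmd3d3d3d3d0REREREREREREREREREXd3d3d3eZmZmZmd3d3d3d3d3RERERERERERERERERERd3d3d3d5mZmZmZ3d3d3d3d3dERERERERERERERERERF3d3d3d5mZmZmZnd3d3d3d3d0REREREREREREREREREXd3d3d3mZmZmZmZ3d3d3d3d3RERERERERERERERERERd3d3d3eZmZmZmZnQAAAAAAAAERERERERERERERERERF3d3d3eZmZmZmZAAAAAAAAAAAREREREREREREREREREXd3d3eZmZmZmZAAAAAAAAAAABEREREREREREREREREXd3d3d5mZmZmZAAAAAAAAAAAAERERERERERERERERERd3d3d3mZmZmQAAAAAAAAAAAAARERERERERERERERERF3d3d3eZmZkAAAAAAAAAAAAAABERERERERERERERERERd3d3d5mZAAAAAAAAAAAAAAAAERERERERERERERERERERERd3mZAAAAAAAAAAAAAAAAAREREREREREREREREREREREXcRAAAAAAAAAAAAAAAAABERERERERERERERERERERERERERAAAAAAAAAAAAADMwEREREREREREREREREREREREREREQAAAAAAAAAAADMzMREREREREREREREREREREREREREREAAAAAAzMzMDMzMxERERERERERERERERERERERERERERAAABMzMzMzMzMzEREREREREREREREREREREREREREREQARETMzMzMzMzNVVRERERERER4RERERERERERERERERERETMzMzMzMzM1VVURERERER7u4RERERERERERERERERETMzMzMzMzMzVVVVERERER7u7u7uERERERERERERERETMzMzMzMzMzNVVVVVVVUR7u7u7u4RERERERERERERERMzMzMzMzMzM1VVVVVVVVHu7u7u7hERERERERERERERMzMzMzMzMzMzVVVVVVVVXu7u7u7hERERERERERERERMzMzMzMzMzMzNVVVVVVVVe7u7u7uEREREREREREREREzMzMzMzMzMzM1VVVVVVVV7u7u7u4RERERERERERERETMzMzMzMzMzMzVVVVVVVVVe7u7u7hERERERERERERERMzMzMzMzMzMzNVVVVVVVVVXu7u7uEREREREREREREREzMzMzMzMzMzM1VVVVVVVVVe7u7uERERERERERERERETMzMzMzMDMzMzVVVVVVVVVVXu7u4RERERERERERERERMzMAAAAAMzMzNVVVVVVVVVVe7uEREREREREREREREf8AAAAAAAAzMzM1VVVVVVVVVVXuERERERERERERERER/wAAAAAAADMzMzzMxVVVVVVVVeERERERERERERiIiP//AAAAAAAAMzMzDMzMxVVVVVVVEREREREREREYiIiP//8AAAAAAAAAAAAMzMzMzFVVVVURERERERERGIiIiI///wAAAAAP/wAAAAzMzMzMzFVVVRERERERERiIiIiIj///AA//////8AAADMzMzMzMzFVREREREREYiIiIiIiP///////////wAAAMzMzMzMzMVRERERERGIiIiIiIgi////////////AAAAzMzMzMzMzFERERGIiIiIiIiIhiIv////////8iIgAADMzMzMzMxEQRERGIiIiIiIiIhmIi////8iIiIiIiIAAMzMzMzMREREQRGIiIiIiIiIhmIiIiIiIiIiIiIiIiAAzMzMzEREREREQYiIiIiIiIhmYiIiIiIiIiIiIiIiIADMzMREREREREREiIiIiIiIhmYiIiIiIiIiIiIiIiIiAMxERERERERERERIiIiIiIhmZiIiIiIiIiIiIiIiIiIAREREREREREREREiIiIiIhmZmIiIiIiIiIiIiIiIiIiBERERERERERERERIiIiIhmZmYiIiIiIiIiIiIiqqqqqkRERERERERERERESIiIhmZmZiIiIiIiIiIiIiqqqqqqREREREREREREREREiIhmZmZmIiIiIiIiIiIiqqqqqqpERERERERERERERERERmZmZmZiIiIiIiIiIiqqqqqqqru7tEREREREREREREBmZmZmZmIiIiIiIiIiKqqqqqqqu7u7u0RERERERERABmZmZmZmYiIiIiIiIiIqqqqqqgC7u7u7u0REREREQABmZmZmZmZmIiIiIiIiIqqqqqqqALu7u7u7u0RERAAABmZmZmZmZmYiIiIiIiIiqqqqqqoAu7u7u7u7tEQAAABmZmZmZmZmZmIiIiIiIiqqqqqqqqC7u7u7u7u7AAAABmZmZmZmZmZmZiIiIiIiKqqqqqqqqru7u7u7uwAAAAAGZmZmZmZmZmZmYiIiIiIqqqqqqqqqu7u7u7sAAAAAAGZmZmZmZmZmZmZmIiIiIiqqqqqqqqq7u7u7uwAAAAAAZmZmZmZmZmZmZmYiIiIiIqqqqqqqqru7u7u7AAAAAABmZmZmZmZmZmZmZmIiIiIiKqqqqqqq"/>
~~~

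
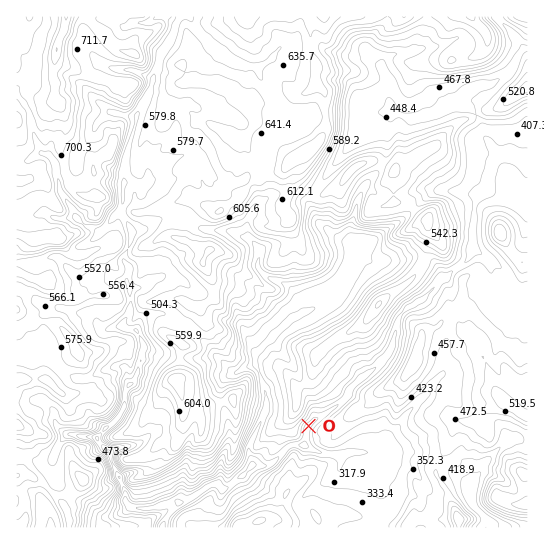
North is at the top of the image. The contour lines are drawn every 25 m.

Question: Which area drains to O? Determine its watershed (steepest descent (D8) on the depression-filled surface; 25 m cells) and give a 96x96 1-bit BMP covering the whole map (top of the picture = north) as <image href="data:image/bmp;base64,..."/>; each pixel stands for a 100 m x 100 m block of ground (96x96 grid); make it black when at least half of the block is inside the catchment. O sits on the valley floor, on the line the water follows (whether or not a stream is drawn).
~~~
<image width="96" height="96" href="data:image/bmp;base64,Qk2+BAAAAAAAAD4AAAAoAAAAYAAAAGAAAAABAAEAAAAAAIAEAAATCwAAEwsAAAIAAAAAAAAA////AAAAAAAAAAAAAAAAAAAAAAAAAAAAAAAAAAAAAAAAAAAAAAAAAAAAAAAAAAAAAAAAAAAAAAAAAAAAAAAAAAAAAAAAAAAAAAAAAAAAAAAAAAAAAAAAAAAAAAAAAAAAAAAAAAAAAAAAAAAAAAAAAAAAAAAAAAAAAAAAAAAAAAAAAAAAAAAAAAAAAAAAAAAAAAAAAAAAAAAAAAAAAAAAAAAAAAAAAAAAAAAAAAAAAAAAAAAAAAAAAAAAAAAAAAAAAAAAAAAAAAAAAAAAAAAAAAAAAAAAAAAAAAAAAAAAAAAAAAAAAAAAwAAAAAAAAAAAAAAB8AAAAAAAAAAAAAAD/AAAAAAAAAAAAAAH/gAAAAAAAAAAAAAP/4AAAAAAAAAAAAAP/8AAAAAAAAAAAAAP/+AAAAAAAAAAAAAP//AAAAAAAAAAAAAH//wAAAAAAAAAAAAB//8AAAAAAAAAAAAB//+AAAAAAAAAAAAA///AAAAAAAAAAAAA///AAAAAAAAAAAAA///gAAAAAAAAAAAAf//gAAAAAAAAAAAAP//gAAAAAAAAAAAAH//wAAAAAAAAAAAAD//wAAAAAAAAAAAAA//wAAAAAAAAAAAAAP/8AAAAAAAAAAAAAH//AAAAAAAAAAAAAD//4AAAAAAAAAAAAB//4AAAAAAAAAAAAA//4AAAAAAAAAAAAAf/4AAAAAAAAAAAAAP/8AAAAAAAAAAAAAH/8AAAAAAAAAAAAAB/8AAAAAAAAAAAAAA/8AAAAAAAAAAAAAAf8AAAAAAAAAAAAAAP4AAAAAAAAAAAAAAP4AAAAAAAAAAAAAAHwAAAAAAAAAAAAAAHgAAAAAAAAAAAAAAHAAAAAAAAAAAAAAADAAAAAAAAAAAAAAAAAAAAAAAAAAAAAAAAAAAAAAAAAAAAAAAAAAAAAAAAAAAAAAAAAAAAAAAAAAAAAAAAAAAAAAAAAAAAAAAAAAAAAAAAAAAAAAAAAAAAAAAAAAAAAAAAAAAAAAAAAAAAAAAAAAAAAAAAAAAAAAAAAAAAAAAAAAAAAAAAAAAAAAAAAAAAAAAAAAAAAAAAAAAAAAAAAAAAAAAAAAAAAAAAAAAAAAAAAAAAAAAAAAAAAAAAAAAAAAAAAAAAAAAAAAAAAAAAAAAAAAAAAAAAAAAAAAAAAAAAAAAAAAAAAAAAAAAAAAAAAAAAAAAAAAAAAAAAAAAAAAAAAAAAAAAAAAAAAAAAAAAAAAAAAAAAAAAAAAAAAAAAAAAAAAAAAAAAAAAAAAAAAAAAAAAAAAAAAAAAAAAAAAAAAAAAAAAAAAAAAAAAAAAAAAAAAAAAAAAAAAAAAAAAAAAAAAAAAAAAAAAAAAAAAAAAAAAAAAAAAAAAAAAAAAAAAAAAAAAAAAAAAAAAAAAAAAAAAAAAAAAAAAAAAAAAAAAAAAAAAAAAAAAAAAAAAAAAAAAAAAAAAAAAAAAAAAAAAAAAAAAAAAAAAAAAAAAAAAAAAAAAAAAAAAAAAAAAAAAAAAAAAAAAAAAAAAAAAAAAAAAAAAAAAAAAAAAAAAA="/>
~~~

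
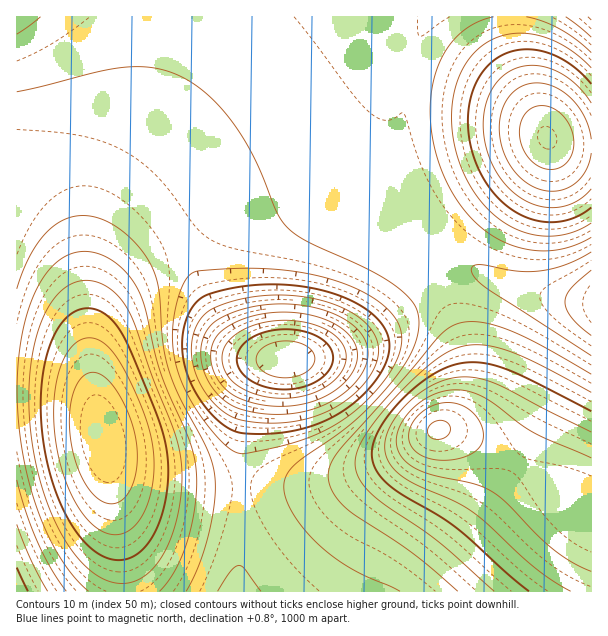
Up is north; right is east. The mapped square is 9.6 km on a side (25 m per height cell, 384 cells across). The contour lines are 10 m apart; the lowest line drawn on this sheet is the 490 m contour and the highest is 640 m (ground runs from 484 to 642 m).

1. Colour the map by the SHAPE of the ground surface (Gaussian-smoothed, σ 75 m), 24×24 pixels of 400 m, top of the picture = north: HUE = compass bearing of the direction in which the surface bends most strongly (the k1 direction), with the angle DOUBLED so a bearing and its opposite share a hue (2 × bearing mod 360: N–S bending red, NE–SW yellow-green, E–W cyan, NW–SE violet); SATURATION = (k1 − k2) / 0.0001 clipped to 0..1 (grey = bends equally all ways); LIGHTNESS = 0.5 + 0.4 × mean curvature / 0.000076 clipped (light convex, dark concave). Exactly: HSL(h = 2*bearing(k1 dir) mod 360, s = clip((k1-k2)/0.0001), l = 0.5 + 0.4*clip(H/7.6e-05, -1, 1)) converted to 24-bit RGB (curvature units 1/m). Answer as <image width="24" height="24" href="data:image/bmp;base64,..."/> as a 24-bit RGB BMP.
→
<image width="24" height="24" href="data:image/bmp;base64,Qk32BgAAAAAAADYAAAAoAAAAGAAAABgAAAABABgAAAAAAMAGAAATCwAAEwsAAAAAAAAAAAAAmUGSo1txspNuwcJ0rMZ1irxxZql6UJScOmKTVGCKg3t9hHl6hnp3h312iIBzhGNyhV51hWR3hWt6hnR/h32DiYSGh4+Kh5WOm0iYo2hyuKV3wsl8sMt8jr53a6iCUIicNVSUR0+NhHl/hnd8iHR2i3dximxqhVtwgmJvf2xzf3Z7fH+EgIqLg5ORhZmVhp+ZmVGbpHZ0vrd/ws+Ds8+Ckr59caaLT3mcMUWWPUCQh3eGiXSCjXB7kWtujlxtiFhng2hif4FscIdzcpGFd5mRfJ+ZgaOehKeik1yapYx/wsSFw9SJttGIlr2DdaOVTGmfKzabNzWYgHSPinCTmGuWnmKGnkx/mU9eknpYdpRbWp1mX6WFaqiXdKmgfKukgaymi2iYqKGGwMmKw9eOt9KNmLuIdqGkQ1ysHyqvKCu1amqudmW1i1+7rFLDzzLMxkB/toFTdLdNQb9mSL2SWrelarOpdrCofa6ogXSUp62Kvc6Nw9qRttORlLuNc6CwM2DLCCzeEDb0XnjhWlnrdlDymEH7vTP//Vbz4JKnmMuNTtimPNTETsXCYrm2cbKsea2meoGVorSKu9KOwdyTs9WSjMGPbLfAK4XiAFX3H3P/Tor+TFv/Z0n/iUb/nkr/3pr/+9D65tzvkLzlTKPdT6PIYqq3b66sd6igepqanrqHuNWNwN6QstmNh8mCYsOmJrXTBXvLEKbYJpfKLEq0Rya4bhvRahPuqnnk89jt99To3afte2XUYHO6a5Kqc6KjeJ6Ud6CRmr+DuNiJw+CJvN2Ans5tYLZNOYRSI1BEH1sZKkAUJisQLCwTQTgcWFsqfZ8z7u9G/LRv6mp1w2enkXKjeoSVepONeZOBcqaJl8J+udeDzN+B1t1y0shTrpM0Z04kKR8PLC4FLC0GKy0GKC0GJi8EM0wATIoAkdQA9v8G5q0vuntWm3lvjIl6go13gY5ybaqClMJ5udR+1tl72Llq1npFwiYehw4gVwsMTjILKyUIKisIJCsIJEMHK4IALa4AS9gAhfUAs9knuLhKoptelpVmlJNgkpNYZ6x6j8Bzts14z8d3zZJp1ERV4RFzyQCKxw6BrSd2hjV9Pz1zM4h/ILV6D+VlEPdCDPcaP+EgdMY4j69LoJVKnXMxn3wkn5UjYqxyibxtr8Vyw7dyvnlnyUV+4ha68QDy2UXptk3tg0vwS07xTIvzTsLzUezsV963WMuFSr5Paa1Kl4Q/lk8ipGQdrogdr6ogXKpqg7dmqL1quKpqsGxhtEWEwSe6ty/TpWfOlmbdfmbmZ2zpaIrnaaTea7bOb7u3dKeQeZp0kWBOiy0pnUcjsm8iwJ4jv8InWKdif7Fgo7RjrpxipGFZnkl5nzqbjWmdiHSkgXGvd3C2cHa4coO0dI6seJahfJaSfI99j2hxmS1rqCxYtjY2w3U+x61JtsZQV6Bee6lcnqtepI1cmVhWkklxi16Hfn2GfnyJfHuMe3yPe4CPfYONfoeLf4iEg4h+iYd6kjyJoCyGsTp5ulZnvIpzwbiDq8KHWJhceJ9bmaBcmH1bkFRZiVtzfHuBfoGBfoGBfoGCfoKCf4KBf4N/gYN+g4V9h4d8imeIiCuWpjWms1Cbs3mJvKeUwcafrsifW5BddZRckZNejXFdhmRngXp8fYF/fYF/fYF/foF/foF+f4F+gIJ+goN9hIV9hoZ8dU2OcS2bi0KqpGysrpehv7+pvsyvs8ytc4Zydohrg4Zsg4Bze4F+fIF/fYF/fYF/fYF/foF/foF+f4F+gIJ+goN+g4R9hYR9Wj2RVzOfakyth36qpLGwt8axvtG2ts20d4V4eIR7eYN9eoN/e4J/fIKAfIGAfYGAfYGAfoF/foF/f4F+gIJ+gYN+g4R+goR8QTiTOTeiUmCvgJuvn7yur8ytu9GzuMmydId3doZ7d4R+eYOAeoOAe4KBfIGBfYGAfYGAfoGAfoF/foF+f4J+gYN+goR+fIV8OkmTOlujUoqyeLezk8Ojps2it86ousGmcol4dId9doaAeISBeYOCe4KCfIKBfIGBfYGBfoGAfoF/foF/f4J+gIN+goR+gIV9QmWTOnujSq+2arycgcWLncuPs8iTu7OPb4x7cYmAdIeDdoWEeISEeoKDe4GCfIGBfYGBfoGAfoGAfoF/f4J+gIN+gYR+goZ9VICQOpagQ7OaWL5+bcRql8d1tcJ3uJtubI+Cb4uGcoiIdYWGd4KEeYGDe4CCfICBfYCBfoGBfoGAfoF/f4J+gIN+gYV+g4d9bYuCPZuMP6x5Rb1ZacJSlsJYvr1WuH9J"/>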